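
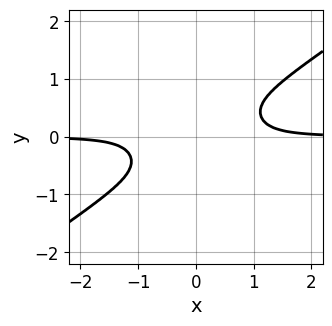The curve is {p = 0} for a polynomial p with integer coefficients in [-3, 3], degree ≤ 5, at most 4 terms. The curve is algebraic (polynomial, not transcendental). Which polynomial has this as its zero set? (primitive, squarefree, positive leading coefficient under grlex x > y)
3*x^3*y - 3*x^2*y^2 - 3*y^4 - 1

1. The degree is 4 — the shape is more complex than any degree-3 curve.
2. Observable constraints: no x-intercept at any integer in the box; the curve avoids every integer y-axis point in the box.
3. Solving for integer coefficients yields p as stated.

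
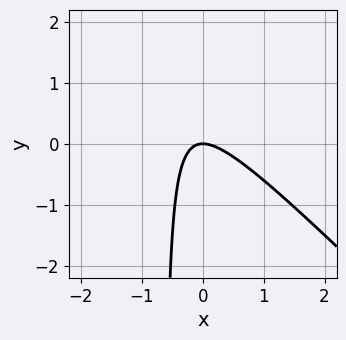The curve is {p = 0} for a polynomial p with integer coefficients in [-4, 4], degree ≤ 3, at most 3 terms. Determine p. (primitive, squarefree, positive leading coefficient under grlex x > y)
3*x^2 + 3*x*y + 2*y

First, degree: a generic line meets the curve in up to 2 points, so deg p = 2.
Then, reading off the gridlines: it crosses the x-axis at the gridline x = 0; it meets the y-axis at y = 0 (among the integer gridlines).
Finally, these observations pin down the coefficients.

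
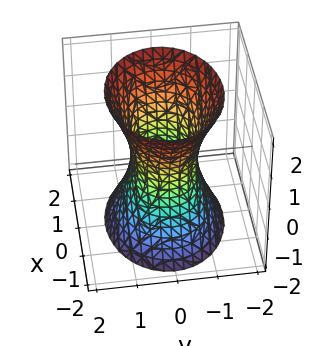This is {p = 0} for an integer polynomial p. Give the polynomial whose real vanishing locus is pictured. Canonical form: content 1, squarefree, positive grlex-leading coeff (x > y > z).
The degree is 2 — an hourglass — one-sheet hyperboloid; a quadric.
Symmetries: the z ↦ −z reflection is a symmetry, so z appears only in even powers; it's symmetric under x → −x, forcing even powers of x; the y ↦ −y reflection is a symmetry, so y appears only in even powers.
Reading off the gridlines: the x-axis gridline crossings are at x ∈ {-1, 1}; the surface avoids every integer z-axis point in the box.
Together with the visible shape, these determine p as stated.

2*x^2 + 3*y^2 - z^2 - 2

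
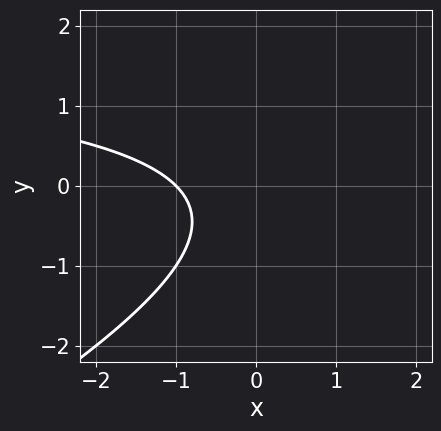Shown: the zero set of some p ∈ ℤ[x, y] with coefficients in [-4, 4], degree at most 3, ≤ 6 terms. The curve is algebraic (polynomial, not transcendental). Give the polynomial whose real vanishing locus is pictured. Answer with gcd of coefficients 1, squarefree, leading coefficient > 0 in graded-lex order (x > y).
First, degree: the shape is more complex than any degree-1 curve, so deg p = 2.
Next, from the visible intercepts: one x-axis crossing is at x = -1; the curve avoids every integer y-axis point in the box.
Finally, matching integer coefficients to the picture gives p.

x*y - 2*y^2 - 2*x - y - 2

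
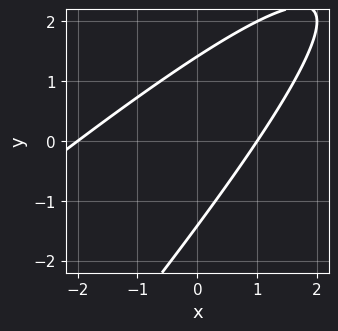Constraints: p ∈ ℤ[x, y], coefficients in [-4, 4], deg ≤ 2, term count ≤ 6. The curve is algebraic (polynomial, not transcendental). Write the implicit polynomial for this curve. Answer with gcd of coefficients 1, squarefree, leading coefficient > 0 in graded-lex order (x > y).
x^2 - 2*x*y + y^2 + x - 2

First, the degree is 2 — no degree-1 curve has this shape.
Next, reading off the gridlines: among the integer gridlines, it crosses the x-axis at x ∈ {-2, 1}.
Finally, assembling these constraints gives the stated polynomial.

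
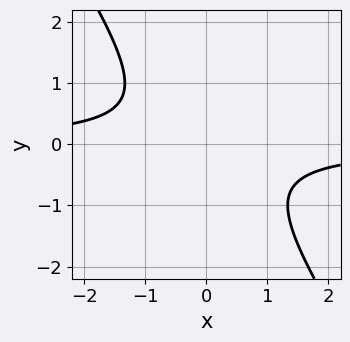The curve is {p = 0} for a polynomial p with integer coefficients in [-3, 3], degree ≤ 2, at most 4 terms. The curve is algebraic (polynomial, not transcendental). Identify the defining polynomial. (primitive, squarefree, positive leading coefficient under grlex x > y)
3*x*y + 2*y^2 + 2

(a) deg p = 2. A generic line meets the curve in up to 2 points.
(b) Observable constraints: the curve avoids every integer y-axis point in the box; it misses every integer gridline on the x-axis.
(c) Together with the visible shape, these determine p as stated.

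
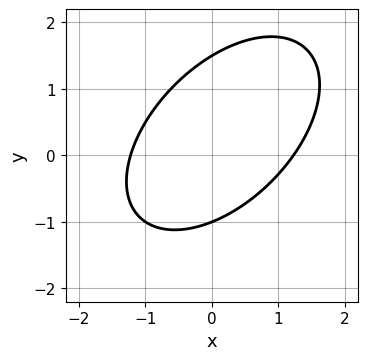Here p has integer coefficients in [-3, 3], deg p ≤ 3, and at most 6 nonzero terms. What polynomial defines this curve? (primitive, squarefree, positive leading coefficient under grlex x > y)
First, degree: the shape is more complex than any degree-1 curve, so deg p = 2.
Next, reading off the gridlines: one y-axis crossing is at y = -1.
Finally, assembling these constraints gives the stated polynomial.

2*x^2 - 2*x*y + 2*y^2 - y - 3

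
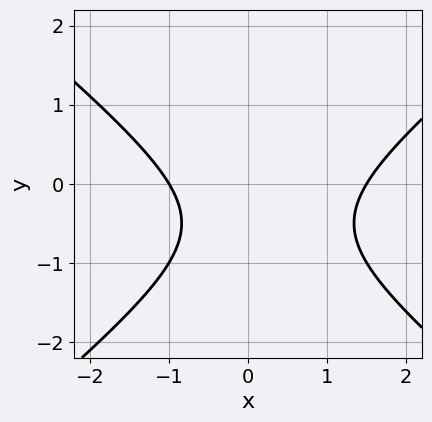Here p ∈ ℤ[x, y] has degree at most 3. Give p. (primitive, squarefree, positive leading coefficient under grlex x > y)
2*x^2 - 3*y^2 - x - 3*y - 3

First, degree: no degree-1 curve has this shape, so deg p = 2.
Then, reading off the gridlines: it meets the x-axis at x = -1 (among the integer gridlines); no y-intercept at any integer in the box.
Finally, together with the visible shape, these determine p as stated.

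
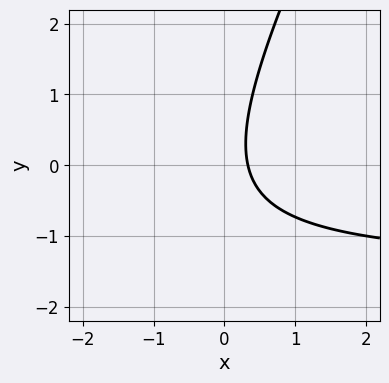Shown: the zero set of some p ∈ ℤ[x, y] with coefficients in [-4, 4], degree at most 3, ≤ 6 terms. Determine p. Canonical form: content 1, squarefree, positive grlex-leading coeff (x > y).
(a) deg p = 2. No degree-1 curve has this shape.
(b) Against the integer gridlines: the curve avoids every integer y-axis point in the box.
(c) Putting this together gives p.

2*x*y - y^2 + 3*x - 1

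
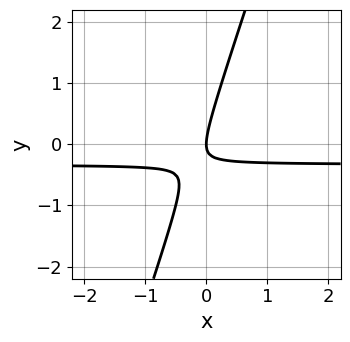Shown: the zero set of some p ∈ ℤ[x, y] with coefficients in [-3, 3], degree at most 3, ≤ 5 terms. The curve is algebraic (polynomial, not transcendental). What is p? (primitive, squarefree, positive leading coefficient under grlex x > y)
(a) Degree: the shape is more complex than any degree-1 curve, so deg p = 2.
(b) From the axis intercepts and sections: one y-axis crossing is at y = 0; one x-axis crossing is at x = 0.
(c) Together with the visible shape, these determine p as stated.

3*x*y - y^2 + x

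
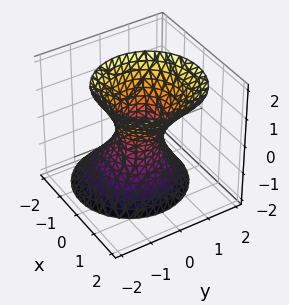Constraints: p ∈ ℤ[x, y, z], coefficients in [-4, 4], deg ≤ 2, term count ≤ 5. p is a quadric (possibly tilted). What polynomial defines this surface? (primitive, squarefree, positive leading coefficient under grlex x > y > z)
The degree is 2 — a generic line meets the surface in up to 2 points.
Reading off the gridlines: no z-intercept at any integer in the box.
Together with the visible shape, these determine p as stated.

2*x^2 - x*z + 2*y^2 - z^2 - 1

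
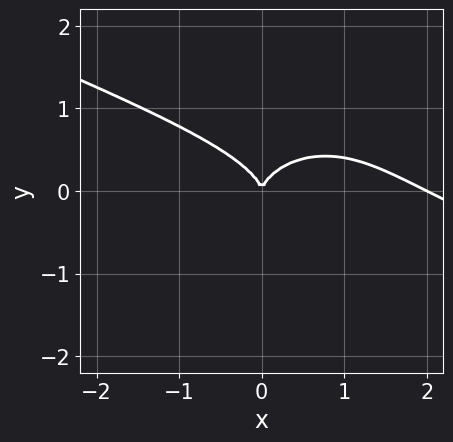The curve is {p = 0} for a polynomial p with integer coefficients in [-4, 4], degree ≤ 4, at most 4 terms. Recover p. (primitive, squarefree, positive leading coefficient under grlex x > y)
x^3 + 2*x^2*y + 3*y^3 - 2*x^2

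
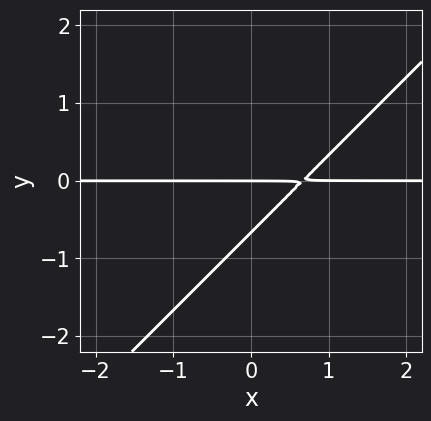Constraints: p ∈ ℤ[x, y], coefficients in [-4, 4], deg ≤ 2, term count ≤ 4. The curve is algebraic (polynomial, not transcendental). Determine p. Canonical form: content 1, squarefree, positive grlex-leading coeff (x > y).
3*x*y - 3*y^2 - 2*y

(a) Degree: no degree-1 curve has this shape, so deg p = 2.
(b) Observable constraints: the visible x-axis segment lies entirely on the curve; it meets the y-axis at y = 0 (among the integer gridlines).
(c) Matching integer coefficients to the picture gives p.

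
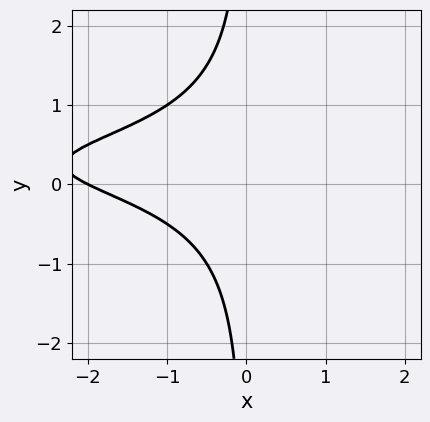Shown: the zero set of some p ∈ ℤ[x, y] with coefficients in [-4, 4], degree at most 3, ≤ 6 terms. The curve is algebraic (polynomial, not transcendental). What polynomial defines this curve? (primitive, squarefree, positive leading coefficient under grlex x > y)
Degree: a generic line meets the curve in up to 3 points, so deg p = 3.
Observable constraints: it crosses the x-axis at the gridline x = -2; it misses every integer gridline on the y-axis.
Matching integer coefficients to the picture gives p.

2*x*y^2 - x*y + x + 2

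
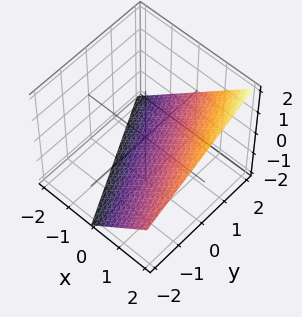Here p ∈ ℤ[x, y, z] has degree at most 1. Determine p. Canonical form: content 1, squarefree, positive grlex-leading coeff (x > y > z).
deg p = 1. Every cross-section is a straight line — this is a plane.
Against the integer gridlines: it meets the y-axis at y = 2 (among the integer gridlines); it crosses the x-axis at the gridline x = 1; it crosses the z-axis at the gridline z = -1.
Solving for integer coefficients yields p as stated.

2*x + y - 2*z - 2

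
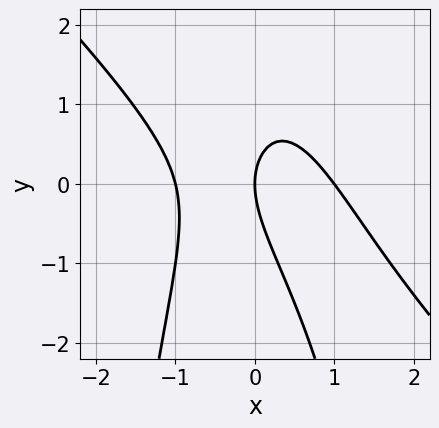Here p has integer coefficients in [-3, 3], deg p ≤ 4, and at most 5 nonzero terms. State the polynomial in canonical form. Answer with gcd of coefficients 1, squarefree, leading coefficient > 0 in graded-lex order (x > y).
2*x^3 + 2*x^2*y + x*y + y^2 - 2*x

First, degree: no degree-2 curve has this shape, so deg p = 3.
Then, reading off the gridlines: among the integer gridlines, it crosses the x-axis at x ∈ {-1, 0, 1}; it crosses the y-axis at the gridline y = 0.
Finally, fitting integer coefficients to these (and the overall shape) gives p.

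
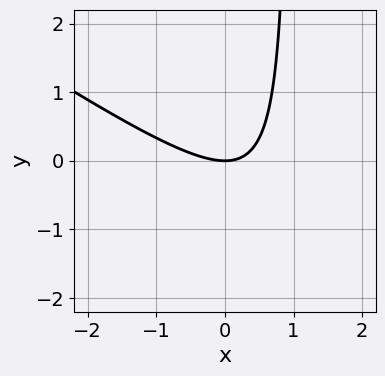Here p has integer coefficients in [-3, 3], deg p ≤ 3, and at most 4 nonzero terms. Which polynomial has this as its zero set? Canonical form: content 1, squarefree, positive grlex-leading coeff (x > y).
First, deg p = 2.
Then, from the visible intercepts: it meets the x-axis at x = 0 (among the integer gridlines); it meets the y-axis at y = 0 (among the integer gridlines).
Finally, fitting integer coefficients to these (and the overall shape) gives p.

2*x^2 + 3*x*y - 3*y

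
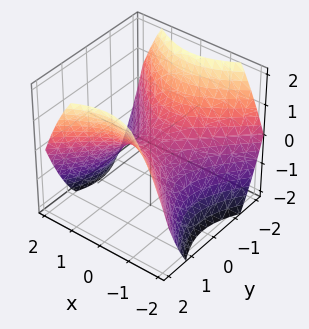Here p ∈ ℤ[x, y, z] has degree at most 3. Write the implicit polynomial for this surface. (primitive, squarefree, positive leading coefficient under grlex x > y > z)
2*x^2 - 2*y^2 + 3*z

(a) Degree: a hyperbolic paraboloid; a quadric, so deg p = 2.
(b) Symmetries: the y ↦ −y reflection is a symmetry, so y appears only in even powers; mirror symmetry x ↦ −x ⇒ only even powers of x.
(c) Observable constraints: one x-axis crossing is at x = 0; it crosses the y-axis at the gridline y = 0; it crosses the z-axis at the gridline z = 0.
(d) These observations pin down the coefficients.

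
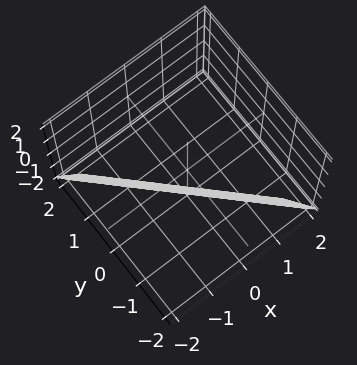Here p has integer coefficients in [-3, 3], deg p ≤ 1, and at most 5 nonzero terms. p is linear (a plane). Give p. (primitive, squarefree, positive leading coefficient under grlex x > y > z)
3*x + 3*y + z + 2

Degree: the surface is flat (a plane), so deg p = 1.
Reading off the gridlines: it meets the z-axis at z = -2 (among the integer gridlines).
Matching integer coefficients to the picture gives p.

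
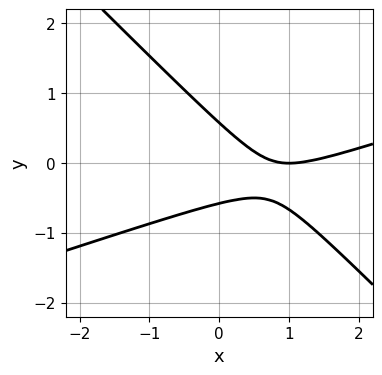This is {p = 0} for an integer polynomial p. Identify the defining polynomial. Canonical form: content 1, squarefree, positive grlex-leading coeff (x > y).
The degree is 2 — the shape is more complex than any degree-1 curve.
Against the integer gridlines: it crosses the x-axis at the gridline x = 1.
Assembling these constraints gives the stated polynomial.

x^2 - 2*x*y - 3*y^2 - 2*x + 1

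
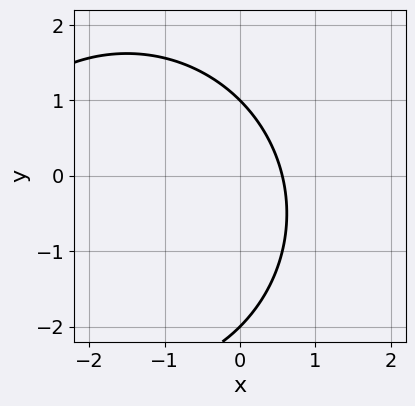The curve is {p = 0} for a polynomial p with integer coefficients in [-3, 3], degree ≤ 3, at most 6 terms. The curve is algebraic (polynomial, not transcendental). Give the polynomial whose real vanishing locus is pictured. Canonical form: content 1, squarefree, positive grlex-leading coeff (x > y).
x^2 + y^2 + 3*x + y - 2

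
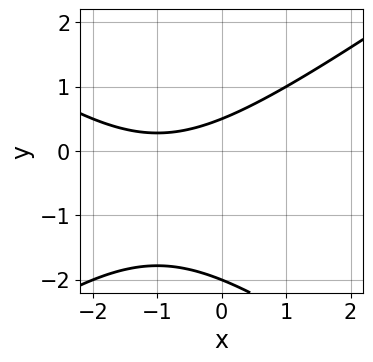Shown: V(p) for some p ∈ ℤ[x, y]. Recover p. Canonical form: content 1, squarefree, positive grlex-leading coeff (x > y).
(a) deg p = 2. A generic line meets the curve in up to 2 points.
(b) Observable constraints: no x-intercept at any integer in the box; one y-axis crossing is at y = -2.
(c) The integer polynomial consistent with all of this is the stated p.

x^2 - 2*y^2 + 2*x - 3*y + 2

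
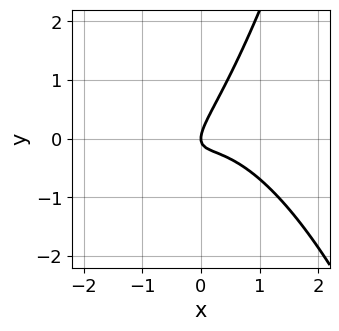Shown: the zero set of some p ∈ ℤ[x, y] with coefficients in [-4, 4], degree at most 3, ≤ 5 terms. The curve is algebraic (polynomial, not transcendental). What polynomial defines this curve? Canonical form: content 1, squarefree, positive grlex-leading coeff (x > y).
(a) deg p = 3. No degree-2 curve has this shape.
(b) Observable constraints: one y-axis crossing is at y = 0; it crosses the x-axis at the gridline x = 0.
(c) Assembling these constraints gives the stated polynomial.

2*x^3 + 3*x*y - 2*y^2 + x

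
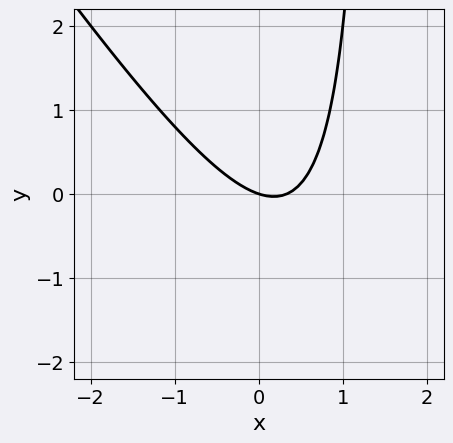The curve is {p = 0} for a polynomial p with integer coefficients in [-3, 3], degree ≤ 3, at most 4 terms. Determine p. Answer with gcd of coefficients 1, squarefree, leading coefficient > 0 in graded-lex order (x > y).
3*x^2 + 2*x*y - x - 3*y

(a) The degree is 2 — a generic line meets the curve in up to 2 points.
(b) Against the integer gridlines: it crosses the x-axis at the gridline x = 0; it meets the y-axis at y = 0 (among the integer gridlines).
(c) Solving for integer coefficients yields p as stated.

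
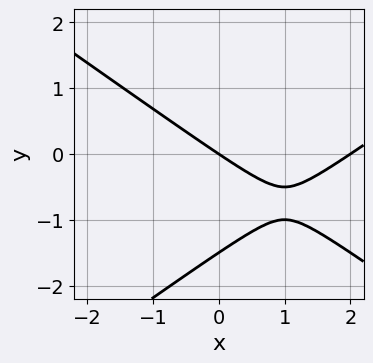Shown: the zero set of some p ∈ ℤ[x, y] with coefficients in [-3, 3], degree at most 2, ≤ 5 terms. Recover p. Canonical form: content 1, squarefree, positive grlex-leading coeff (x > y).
x^2 - 2*y^2 - 2*x - 3*y

First, the degree is 2 — no degree-1 curve has this shape.
Next, against the integer gridlines: it meets the y-axis at y = 0 (among the integer gridlines); among the integer gridlines, it crosses the x-axis at x ∈ {0, 2}.
Finally, these observations pin down the coefficients.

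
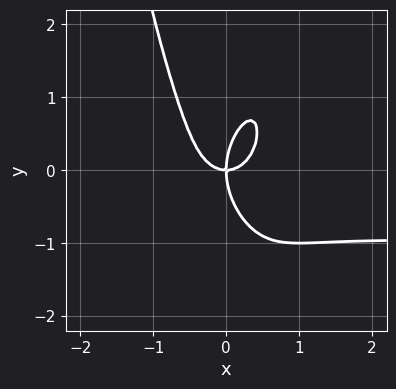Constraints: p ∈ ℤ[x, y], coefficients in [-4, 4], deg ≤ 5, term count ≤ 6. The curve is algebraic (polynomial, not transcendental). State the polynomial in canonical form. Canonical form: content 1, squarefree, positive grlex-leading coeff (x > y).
3*x^3*y - x^2*y^2 + 3*x^3 + y^3 - 2*x*y

deg p = 4. The shape is more complex than any degree-3 curve.
Observable constraints: it meets the y-axis at y = 0 (among the integer gridlines); it crosses the x-axis at the gridline x = 0.
Solving for integer coefficients yields p as stated.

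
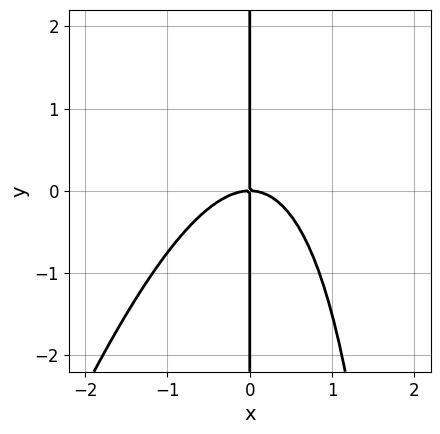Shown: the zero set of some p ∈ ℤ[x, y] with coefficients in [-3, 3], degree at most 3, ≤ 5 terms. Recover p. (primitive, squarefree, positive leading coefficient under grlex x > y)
3*x^3 - x^2*y + 3*x*y

1. deg p = 3. A generic line meets the curve in up to 3 points.
2. Against the integer gridlines: every point of the y-axis in the box is on the curve; it crosses the x-axis at the gridline x = 0.
3. Together with the visible shape, these determine p as stated.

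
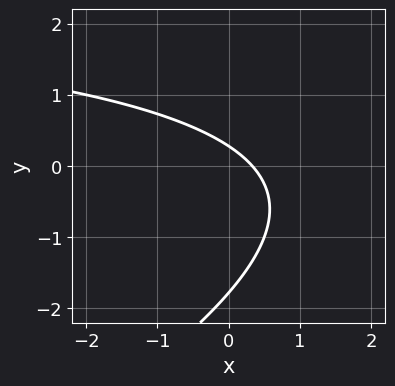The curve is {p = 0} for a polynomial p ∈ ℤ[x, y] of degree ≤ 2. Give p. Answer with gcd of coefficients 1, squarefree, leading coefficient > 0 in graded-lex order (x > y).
(a) The degree is 2 — a generic line meets the curve in up to 2 points.
(b) Solving for integer coefficients yields p as stated.

x*y - 2*y^2 - 3*x - 3*y + 1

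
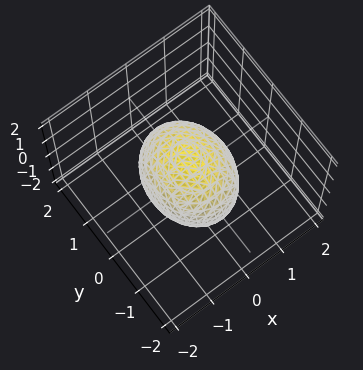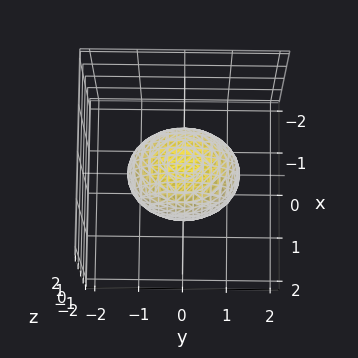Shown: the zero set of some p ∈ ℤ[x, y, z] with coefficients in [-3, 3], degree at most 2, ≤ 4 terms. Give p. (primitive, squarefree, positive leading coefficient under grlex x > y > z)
3*x^2 + 2*y^2 + 2*z^2 - 3

First, deg p = 2. A closed, bounded, convex surface; a quadric.
Then, symmetries: the y ↦ −y reflection is a symmetry, so y appears only in even powers; it's symmetric under x → −x, forcing even powers of x; mirror symmetry z ↦ −z ⇒ only even powers of z.
Then, from the axis intercepts and sections: among the integer gridlines, it crosses the x-axis at x ∈ {-1, 1}.
Finally, these observations pin down the coefficients.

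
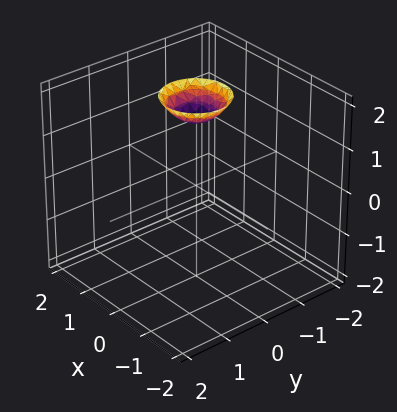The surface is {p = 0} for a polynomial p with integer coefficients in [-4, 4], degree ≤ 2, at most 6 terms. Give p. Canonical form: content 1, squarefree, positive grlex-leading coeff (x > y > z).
2*x^2 + 2*y^2 - 2*z + 3

First, deg p = 2. The shape is more complex than any degree-1 surface.
Then, symmetries: rotational symmetry about the z-axis ⇒ p depends on x, y only through x² + y².
Next, observable constraints: the surface avoids every integer y-axis point in the box; a circular section at z = 2 has radius between 0 and 1.
Finally, assembling these constraints gives the stated polynomial.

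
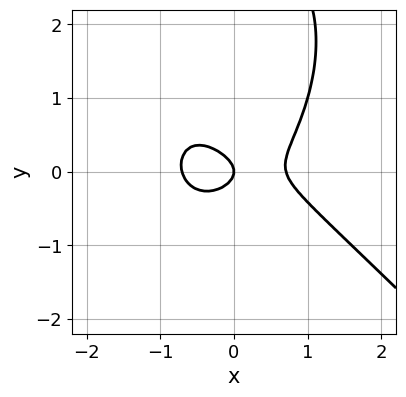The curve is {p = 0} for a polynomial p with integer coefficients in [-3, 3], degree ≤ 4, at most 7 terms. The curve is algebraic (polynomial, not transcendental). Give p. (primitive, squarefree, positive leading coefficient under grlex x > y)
(a) deg p = 3. A generic line meets the curve in up to 3 points.
(b) Checking where it meets the axes: one y-axis crossing is at y = 0; one x-axis crossing is at x = 0.
(c) Fitting integer coefficients to these (and the overall shape) gives p.

2*x^3 + x^2*y + y^3 - 3*y^2 - x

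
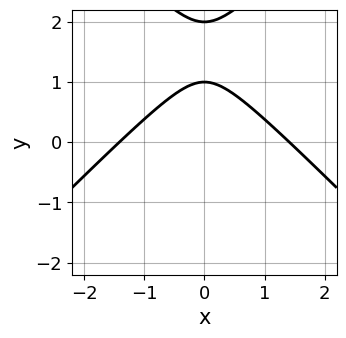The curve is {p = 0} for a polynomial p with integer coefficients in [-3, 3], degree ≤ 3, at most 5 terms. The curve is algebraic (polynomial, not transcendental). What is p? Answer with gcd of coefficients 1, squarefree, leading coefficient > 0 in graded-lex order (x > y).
1. Degree: the shape is more complex than any degree-1 curve, so deg p = 2.
2. Symmetries: the x ↦ −x reflection is a symmetry, so x appears only in even powers.
3. Observable constraints: the y-axis gridline crossings are at y ∈ {1, 2}.
4. These observations pin down the coefficients.

x^2 - y^2 + 3*y - 2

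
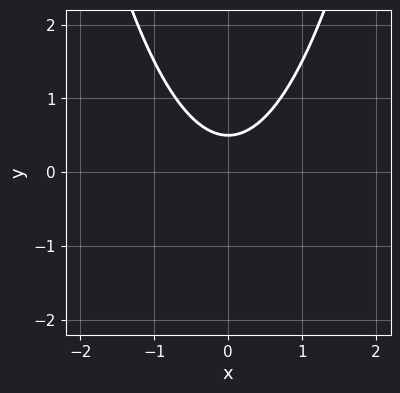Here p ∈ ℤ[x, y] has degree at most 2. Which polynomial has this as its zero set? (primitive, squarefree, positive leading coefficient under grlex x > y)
2*x^2 - 2*y + 1

1. The degree is 2 — a generic line meets the curve in up to 2 points.
2. Symmetries: the x ↦ −x reflection is a symmetry, so x appears only in even powers.
3. Against the integer gridlines: no x-intercept at any integer in the box.
4. These observations pin down the coefficients.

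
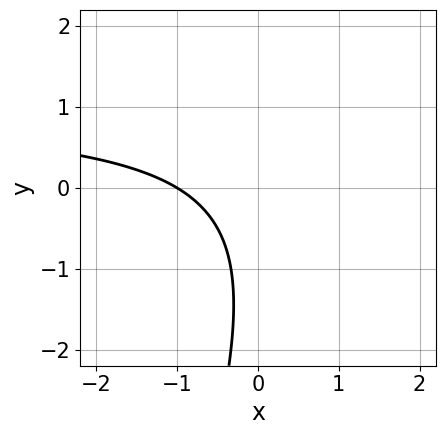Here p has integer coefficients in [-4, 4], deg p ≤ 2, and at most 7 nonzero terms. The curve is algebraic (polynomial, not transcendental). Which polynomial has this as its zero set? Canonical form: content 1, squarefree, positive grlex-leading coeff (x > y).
3*x*y - y^2 - 3*x - 2*y - 3

The degree is 2 — the shape is more complex than any degree-1 curve.
From the visible intercepts: it meets the x-axis at x = -1 (among the integer gridlines); no y-intercept at any integer in the box.
Matching integer coefficients to the picture gives p.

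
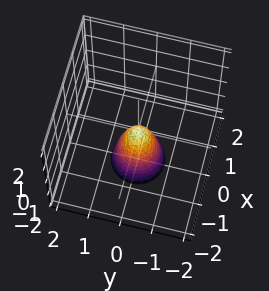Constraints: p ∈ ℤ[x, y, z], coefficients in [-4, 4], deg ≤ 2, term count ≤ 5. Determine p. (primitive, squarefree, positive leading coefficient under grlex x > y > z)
1. deg p = 2. A paraboloid; a quadric.
2. Symmetry: the z-axis is an axis of rotation, so x and y enter only as x² + y².
3. From the visible intercepts: it meets the x-axis at x = 0 (among the integer gridlines); it meets the y-axis at y = 0 (among the integer gridlines).
4. The integer polynomial consistent with all of this is the stated p.

3*x^2 + 3*y^2 + z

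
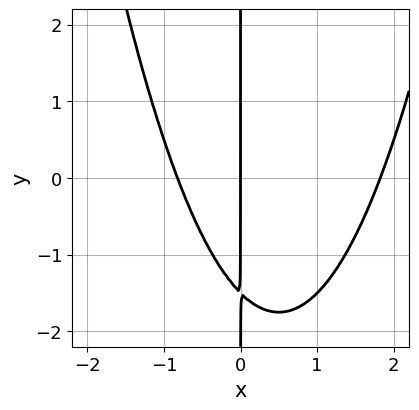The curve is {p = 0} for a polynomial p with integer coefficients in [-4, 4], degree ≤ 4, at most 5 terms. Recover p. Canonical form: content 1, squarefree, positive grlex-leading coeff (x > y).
(a) Degree: a generic line meets the curve in up to 3 points, so deg p = 3.
(b) Reading off the gridlines: it crosses the x-axis at the gridline x = 0; the visible y-axis segment lies entirely on the curve.
(c) Assembling these constraints gives the stated polynomial.

2*x^3 - 2*x^2 - 2*x*y - 3*x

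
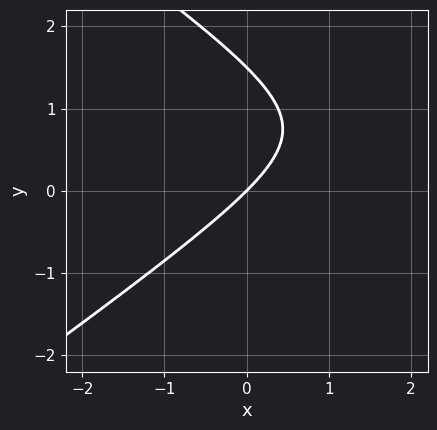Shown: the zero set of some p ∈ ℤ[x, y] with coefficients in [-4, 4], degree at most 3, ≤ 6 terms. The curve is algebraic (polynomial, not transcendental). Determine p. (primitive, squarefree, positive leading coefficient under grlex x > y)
x^2 - 2*y^2 - 3*x + 3*y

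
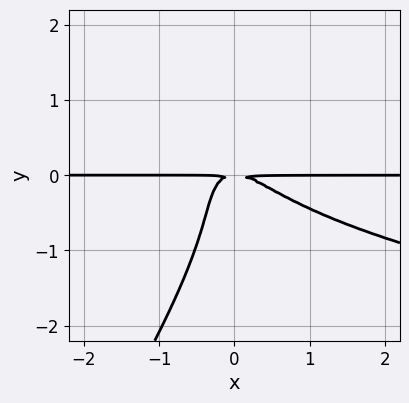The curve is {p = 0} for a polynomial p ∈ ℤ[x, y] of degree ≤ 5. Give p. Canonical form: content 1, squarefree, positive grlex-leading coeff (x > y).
3*x*y^3 - 2*y^4 - 3*x^2*y - 3*x*y^2 - 2*y^2

1. The degree is 4 — no degree-3 curve has this shape.
2. From the visible intercepts: the visible x-axis segment lies entirely on the curve.
3. Assembling these constraints gives the stated polynomial.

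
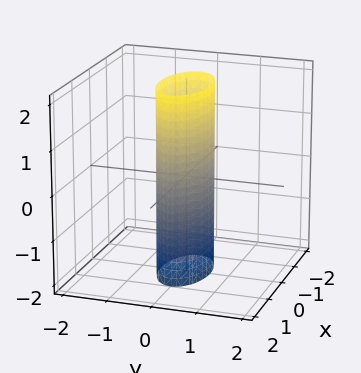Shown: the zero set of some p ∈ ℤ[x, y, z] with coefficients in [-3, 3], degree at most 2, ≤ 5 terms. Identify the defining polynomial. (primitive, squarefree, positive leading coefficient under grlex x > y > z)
x^2 + 3*y^2 - 1

First, degree: a cylinder; a quadric, so deg p = 2.
Then, symmetries: the y ↦ −y reflection is a symmetry, so y appears only in even powers; it's symmetric under z → −z, forcing even powers of z; the x ↦ −x reflection is a symmetry, so x appears only in even powers.
Then, reading off the gridlines: among the integer gridlines, it crosses the x-axis at x ∈ {-1, 1}; no z-intercept at any integer in the box.
Finally, the integer polynomial consistent with all of this is the stated p.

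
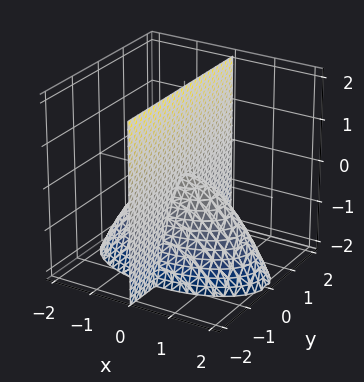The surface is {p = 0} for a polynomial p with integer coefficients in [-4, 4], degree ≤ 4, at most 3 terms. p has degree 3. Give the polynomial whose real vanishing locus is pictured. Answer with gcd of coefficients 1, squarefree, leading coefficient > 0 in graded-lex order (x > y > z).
x^3 + 3*x*y^2 + 2*x*z

First, the picture has 2 separate pieces.
Then, deg p = 3.
Next, reading off the gridlines: the visible y-axis segment lies entirely on the surface; it crosses the x-axis at the gridline x = 0; the visible z-axis segment lies entirely on the surface.
Finally, fitting integer coefficients to these (and the overall shape) gives p.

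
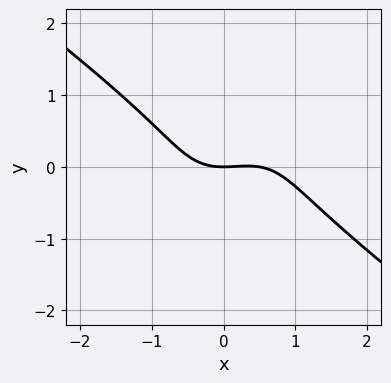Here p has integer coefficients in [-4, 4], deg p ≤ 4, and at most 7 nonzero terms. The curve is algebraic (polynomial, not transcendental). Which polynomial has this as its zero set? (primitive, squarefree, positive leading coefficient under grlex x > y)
The degree is 3 — a generic line meets the curve in up to 3 points.
Against the integer gridlines: one x-axis crossing is at x = 0; it crosses the y-axis at the gridline y = 0.
Matching integer coefficients to the picture gives p.

2*x^3 - 2*x*y^2 + 2*y^3 - x^2 + 3*y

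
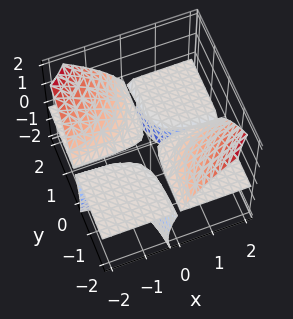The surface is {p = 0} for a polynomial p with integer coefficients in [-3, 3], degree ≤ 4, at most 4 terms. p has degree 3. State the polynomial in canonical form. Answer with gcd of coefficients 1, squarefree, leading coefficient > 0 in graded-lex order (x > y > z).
The picture has 4 separate pieces.
Degree: a generic line meets the surface in up to 3 points, so deg p = 3.
Observable constraints: the visible x-axis segment lies entirely on the surface; the visible y-axis segment lies entirely on the surface.
Together with the visible shape, these determine p as stated.

3*x*y*z + z^3 + 3*z^2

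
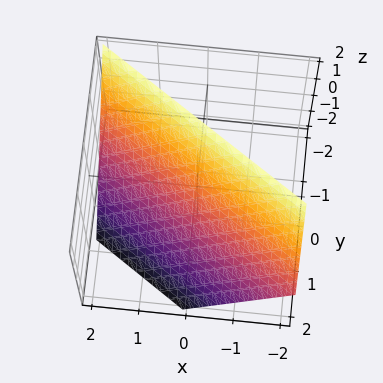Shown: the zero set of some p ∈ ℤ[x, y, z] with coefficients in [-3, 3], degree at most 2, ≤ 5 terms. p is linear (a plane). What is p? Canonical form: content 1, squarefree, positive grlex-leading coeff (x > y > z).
2*x + 3*y + 2*z - 2

1. Degree: every cross-section is a straight line — this is a plane, so deg p = 1.
2. Reading off the gridlines: it crosses the z-axis at the gridline z = 1; it meets the x-axis at x = 1 (among the integer gridlines).
3. These observations pin down the coefficients.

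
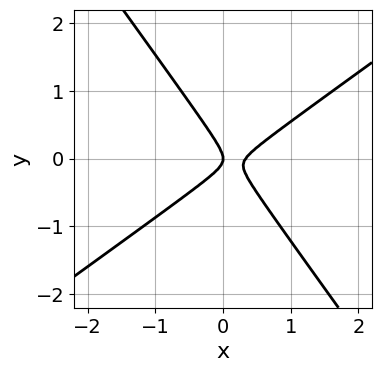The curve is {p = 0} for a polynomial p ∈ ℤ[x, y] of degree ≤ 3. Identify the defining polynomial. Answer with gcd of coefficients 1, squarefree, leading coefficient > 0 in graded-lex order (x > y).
The degree is 2 — the shape is more complex than any degree-1 curve.
From the visible intercepts: one x-axis crossing is at x = 0; it crosses the y-axis at the gridline y = 0.
Matching integer coefficients to the picture gives p.

3*x^2 - 2*x*y - 3*y^2 - x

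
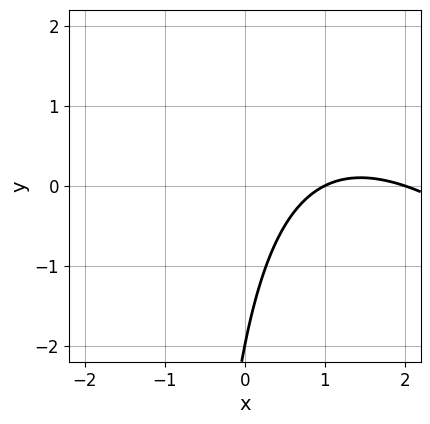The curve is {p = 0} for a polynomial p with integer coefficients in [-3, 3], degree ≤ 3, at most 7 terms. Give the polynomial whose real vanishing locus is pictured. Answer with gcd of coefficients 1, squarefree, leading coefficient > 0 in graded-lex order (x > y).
1. The degree is 2 — the shape is more complex than any degree-1 curve.
2. Checking where it meets the axes: it crosses the y-axis at the gridline y = -2; the x-axis gridline crossings are at x ∈ {1, 2}.
3. Solving for integer coefficients yields p as stated.

x^2 + x*y - 3*x + y + 2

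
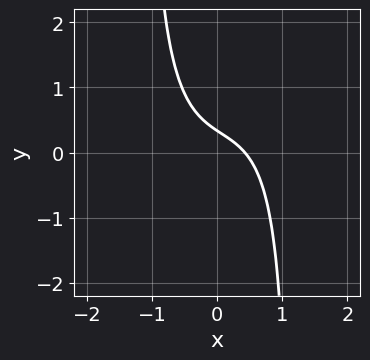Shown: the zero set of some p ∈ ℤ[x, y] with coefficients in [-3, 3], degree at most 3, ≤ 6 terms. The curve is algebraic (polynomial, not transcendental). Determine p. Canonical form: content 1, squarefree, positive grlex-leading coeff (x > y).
deg p = 3. The shape is more complex than any degree-2 curve.
The integer polynomial consistent with all of this is the stated p.

2*x^3 - 2*x^2*y + 2*x + 3*y - 1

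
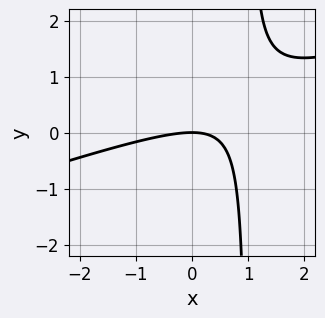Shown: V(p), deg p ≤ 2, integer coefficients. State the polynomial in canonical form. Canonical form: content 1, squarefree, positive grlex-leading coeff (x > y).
(a) Degree: no degree-1 curve has this shape, so deg p = 2.
(b) Checking where it meets the axes: one x-axis crossing is at x = 0; one y-axis crossing is at y = 0.
(c) Solving for integer coefficients yields p as stated.

x^2 - 3*x*y + 3*y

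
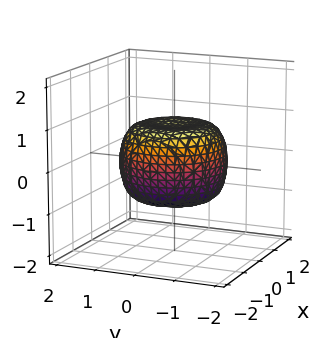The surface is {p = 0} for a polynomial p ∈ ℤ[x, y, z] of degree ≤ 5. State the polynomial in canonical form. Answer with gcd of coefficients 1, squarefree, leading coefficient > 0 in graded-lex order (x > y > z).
2*x^4 + 4*x^2*y^2 + 2*y^4 - 2*x^2 - 2*y^2 + 3*z^2 - 2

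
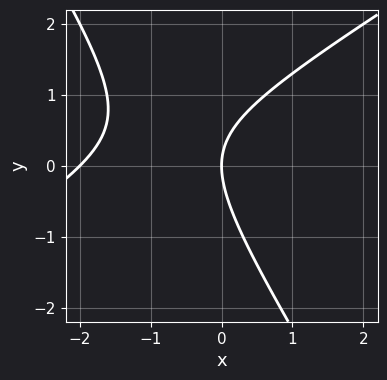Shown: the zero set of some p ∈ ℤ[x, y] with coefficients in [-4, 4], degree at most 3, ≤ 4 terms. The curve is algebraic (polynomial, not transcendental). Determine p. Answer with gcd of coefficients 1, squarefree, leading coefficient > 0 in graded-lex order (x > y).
x^2 - x*y - y^2 + 2*x

First, degree: the shape is more complex than any degree-1 curve, so deg p = 2.
Next, reading off the gridlines: one y-axis crossing is at y = 0; the x-axis gridline crossings are at x ∈ {-2, 0}.
Finally, these observations pin down the coefficients.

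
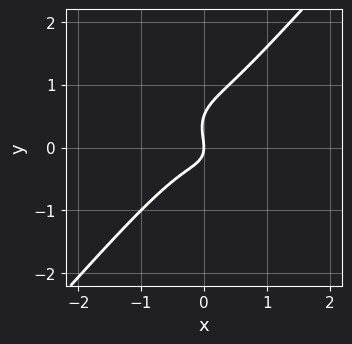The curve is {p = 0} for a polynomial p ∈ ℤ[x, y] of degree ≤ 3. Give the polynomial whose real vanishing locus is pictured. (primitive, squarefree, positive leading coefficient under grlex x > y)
First, deg p = 3. The shape is more complex than any degree-2 curve.
Next, from the visible intercepts: one y-axis crossing is at y = 0; one x-axis crossing is at x = 0.
Finally, matching integer coefficients to the picture gives p.

3*x^3 - 2*y^3 + x*y + y^2 + x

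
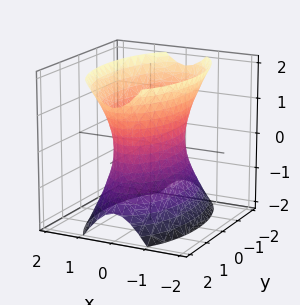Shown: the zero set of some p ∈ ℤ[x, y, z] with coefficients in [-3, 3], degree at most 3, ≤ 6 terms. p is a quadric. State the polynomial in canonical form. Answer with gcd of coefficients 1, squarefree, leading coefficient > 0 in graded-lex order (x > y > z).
3*x^2 + y^2 - z^2 - 2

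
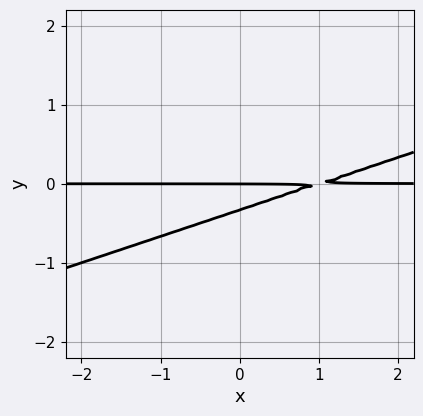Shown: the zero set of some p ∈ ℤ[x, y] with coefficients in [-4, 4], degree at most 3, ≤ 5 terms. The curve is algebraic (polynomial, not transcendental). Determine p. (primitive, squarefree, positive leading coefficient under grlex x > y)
First, degree: the shape is more complex than any degree-1 curve, so deg p = 2.
Then, from the visible intercepts: the visible x-axis segment lies entirely on the curve; one y-axis crossing is at y = 0.
Finally, assembling these constraints gives the stated polynomial.

x*y - 3*y^2 - y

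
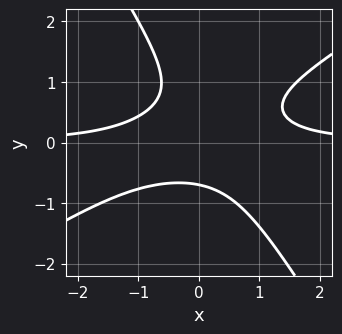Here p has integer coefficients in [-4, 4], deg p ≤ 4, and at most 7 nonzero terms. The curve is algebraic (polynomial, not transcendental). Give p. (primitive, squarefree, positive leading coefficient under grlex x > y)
First, degree: a generic line meets the curve in up to 3 points, so deg p = 3.
Next, checking where it meets the axes: no x-intercept at any integer in the box.
Finally, matching integer coefficients to the picture gives p.

3*x^2*y - 3*x*y^2 - 3*y^3 + 2*y^2 - 2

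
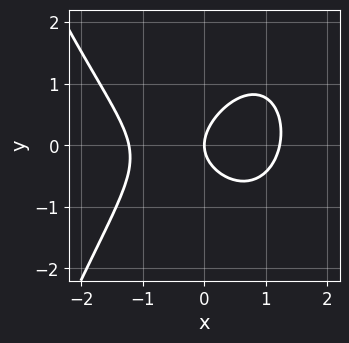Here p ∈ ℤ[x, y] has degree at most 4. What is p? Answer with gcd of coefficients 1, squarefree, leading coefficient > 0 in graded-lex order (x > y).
2*x^3 - x*y + 3*y^2 - 3*x

First, deg p = 3. A generic line meets the curve in up to 3 points.
Then, against the integer gridlines: it meets the y-axis at y = 0 (among the integer gridlines); it meets the x-axis at x = 0 (among the integer gridlines).
Finally, assembling these constraints gives the stated polynomial.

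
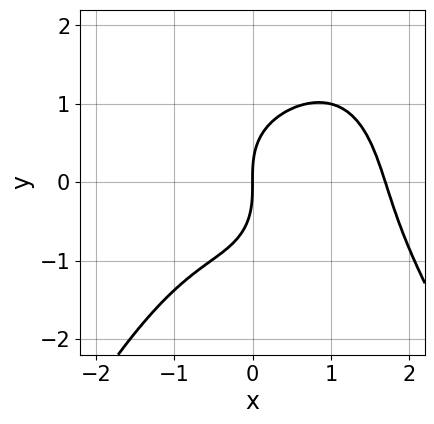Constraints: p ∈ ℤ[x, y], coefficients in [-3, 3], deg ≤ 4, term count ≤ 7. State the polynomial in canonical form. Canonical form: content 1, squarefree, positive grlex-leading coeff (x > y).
1. Degree: no degree-3 curve has this shape, so deg p = 4.
2. Checking where it meets the axes: it crosses the x-axis at the gridline x = 0; one y-axis crossing is at y = 0.
3. The integer polynomial consistent with all of this is the stated p.

x^4 - x^3 + x^2*y + y^3 - 2*x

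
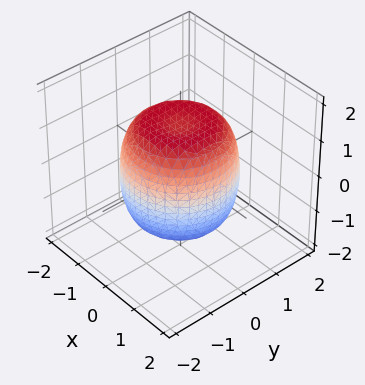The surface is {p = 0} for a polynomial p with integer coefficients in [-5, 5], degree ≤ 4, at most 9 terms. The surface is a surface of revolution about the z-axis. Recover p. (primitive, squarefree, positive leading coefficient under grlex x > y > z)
Degree: the shape is more complex than any degree-3 surface, so deg p = 4.
By symmetry, the z-axis is an axis of rotation, so x and y enter only as x² + y².
Observable constraints: a circular section at z = 0 has radius between 1 and 2.
Fitting integer coefficients to these (and the overall shape) gives p.

2*x^4 + 4*x^2*y^2 + 2*y^4 - 2*x^2 - 2*y^2 + 2*z^2 - 3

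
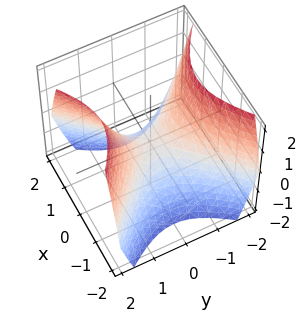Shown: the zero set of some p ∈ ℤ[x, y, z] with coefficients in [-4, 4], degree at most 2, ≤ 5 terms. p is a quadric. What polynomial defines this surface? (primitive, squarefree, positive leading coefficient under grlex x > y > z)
x^2 - y^2 + z

Degree: a hyperbolic paraboloid; a quadric, so deg p = 2.
Symmetries: it's symmetric under y → −y, forcing even powers of y; mirror symmetry x ↦ −x ⇒ only even powers of x.
From the axis intercepts and sections: one x-axis crossing is at x = 0; one z-axis crossing is at z = 0.
Putting this together gives p.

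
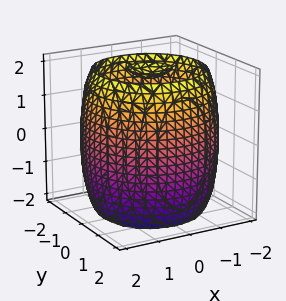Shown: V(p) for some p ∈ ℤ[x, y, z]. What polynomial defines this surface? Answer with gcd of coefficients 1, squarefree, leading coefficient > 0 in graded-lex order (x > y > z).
x^4 + 2*x^2*y^2 + y^4 - 3*x^2 - 3*y^2 + z^2 - 3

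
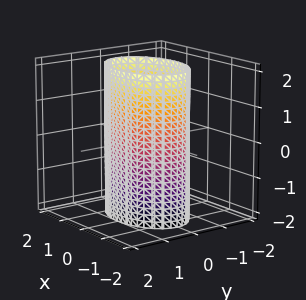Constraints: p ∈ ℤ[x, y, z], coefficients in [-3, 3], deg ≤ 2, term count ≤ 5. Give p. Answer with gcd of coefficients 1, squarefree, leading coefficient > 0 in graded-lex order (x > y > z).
First, deg p = 2.
Then, symmetries: the x ↦ −x reflection is a symmetry, so x appears only in even powers; the y ↦ −y reflection is a symmetry, so y appears only in even powers; mirror symmetry z ↦ −z ⇒ only even powers of z.
Next, checking where it meets the axes: the y-axis gridline crossings are at y ∈ {-1, 1}; it misses every integer gridline on the z-axis.
Finally, assembling these constraints gives the stated polynomial.

x^2 + 2*y^2 - 2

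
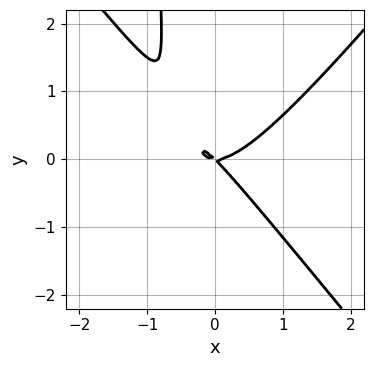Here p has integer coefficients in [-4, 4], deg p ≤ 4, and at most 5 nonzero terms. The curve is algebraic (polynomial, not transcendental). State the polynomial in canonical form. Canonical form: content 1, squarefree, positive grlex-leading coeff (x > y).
3*x^3 - 2*x*y^2 - 2*x*y - 2*y^2

(a) Degree: no degree-2 curve has this shape, so deg p = 3.
(b) Checking where it meets the axes: one x-axis crossing is at x = 0; it crosses the y-axis at the gridline y = 0.
(c) The integer polynomial consistent with all of this is the stated p.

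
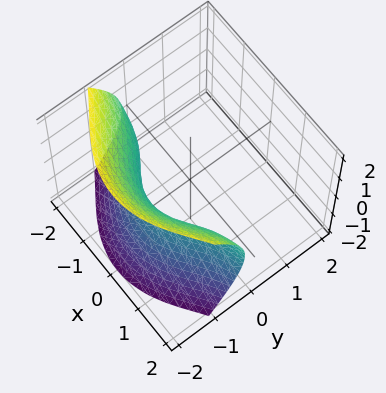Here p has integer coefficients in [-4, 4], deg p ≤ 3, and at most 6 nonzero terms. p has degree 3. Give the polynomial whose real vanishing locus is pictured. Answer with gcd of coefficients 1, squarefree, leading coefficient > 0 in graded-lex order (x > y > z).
3*x^2*y + 2*y^3 + 3*z^2 + 2

First, degree: the shape is more complex than any degree-2 surface, so deg p = 3.
Next, from the visible intercepts: it crosses the y-axis at the gridline y = -1; the surface avoids every integer x-axis point in the box.
Finally, putting this together gives p.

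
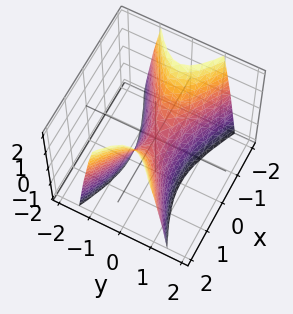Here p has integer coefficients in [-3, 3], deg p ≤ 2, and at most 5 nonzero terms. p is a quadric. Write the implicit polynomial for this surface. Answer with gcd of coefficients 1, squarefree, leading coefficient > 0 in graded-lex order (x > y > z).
x^2 - 3*y^2 - z

(a) The degree is 2 — a hyperbolic paraboloid; a quadric.
(b) Symmetries: mirror symmetry y ↦ −y ⇒ only even powers of y; the x ↦ −x reflection is a symmetry, so x appears only in even powers.
(c) Reading off the gridlines: it crosses the y-axis at the gridline y = 0; one x-axis crossing is at x = 0; it crosses the z-axis at the gridline z = 0.
(d) The integer polynomial consistent with all of this is the stated p.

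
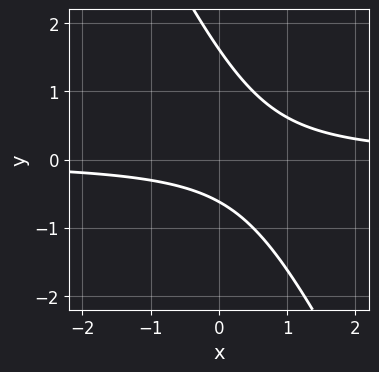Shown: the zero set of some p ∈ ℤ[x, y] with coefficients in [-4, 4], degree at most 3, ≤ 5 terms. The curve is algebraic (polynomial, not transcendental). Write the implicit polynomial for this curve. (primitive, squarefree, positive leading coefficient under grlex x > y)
2*x*y + y^2 - y - 1

First, degree: the shape is more complex than any degree-1 curve, so deg p = 2.
Then, reading off the gridlines: the curve avoids every integer x-axis point in the box.
Finally, assembling these constraints gives the stated polynomial.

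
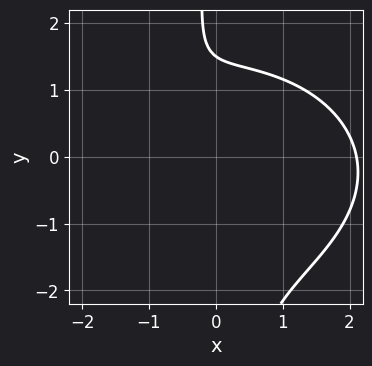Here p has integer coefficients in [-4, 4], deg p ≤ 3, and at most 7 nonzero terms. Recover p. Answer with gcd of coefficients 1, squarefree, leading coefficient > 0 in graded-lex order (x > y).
(a) Degree: the shape is more complex than any degree-2 curve, so deg p = 3.
(b) Observable constraints: no x-intercept at any integer in the box.
(c) Together with the visible shape, these determine p as stated.

x^3 + 2*x*y^2 - 3*x + 2*y - 3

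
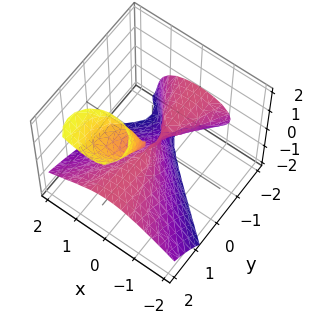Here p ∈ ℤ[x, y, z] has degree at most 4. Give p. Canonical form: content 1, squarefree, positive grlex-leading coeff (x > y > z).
x*z^2 - 2*y^2*z + 3*y*z^2 - z^3 - 3*x^2

(a) I count 2 distinct pieces. They look like related sheets of one shape, so recover p as a whole.
(b) The degree is 3 — a generic line meets the surface in up to 3 points.
(c) Reading off the gridlines: it meets the z-axis at z = 0 (among the integer gridlines); the visible y-axis segment lies entirely on the surface; one x-axis crossing is at x = 0.
(d) Matching integer coefficients to the picture gives p.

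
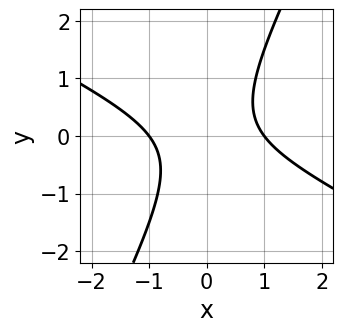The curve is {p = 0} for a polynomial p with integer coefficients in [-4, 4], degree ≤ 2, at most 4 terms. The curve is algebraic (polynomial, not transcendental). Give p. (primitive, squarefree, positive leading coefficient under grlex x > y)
deg p = 2. A generic line meets the curve in up to 2 points.
Against the integer gridlines: it misses every integer gridline on the y-axis; among the integer gridlines, it crosses the x-axis at x ∈ {-1, 1}.
Matching integer coefficients to the picture gives p.

2*x^2 + 3*x*y - 2*y^2 - 2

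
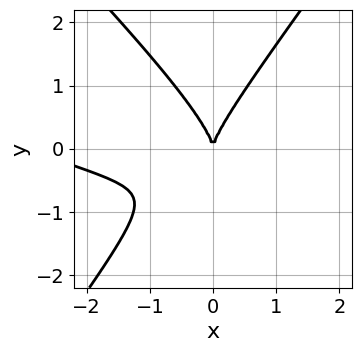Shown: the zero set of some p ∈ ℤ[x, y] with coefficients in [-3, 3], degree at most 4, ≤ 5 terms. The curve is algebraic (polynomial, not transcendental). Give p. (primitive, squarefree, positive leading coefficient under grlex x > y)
x^3 + 3*x^2*y - 2*y^3 + 3*x^2

(a) The degree is 3 — a generic line meets the curve in up to 3 points.
(b) From the axis intercepts and sections: it meets the y-axis at y = 0 (among the integer gridlines); it crosses the x-axis at the gridline x = 0.
(c) Putting this together gives p.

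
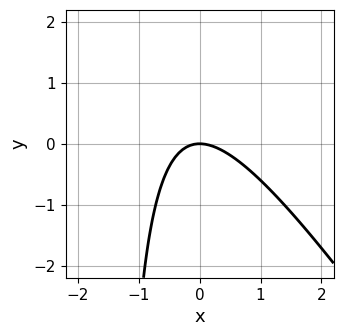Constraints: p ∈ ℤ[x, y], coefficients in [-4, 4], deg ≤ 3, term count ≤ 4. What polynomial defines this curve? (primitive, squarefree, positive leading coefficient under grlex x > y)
3*x^2 + 2*x*y + 3*y

First, deg p = 2. The shape is more complex than any degree-1 curve.
Next, against the integer gridlines: one x-axis crossing is at x = 0; it crosses the y-axis at the gridline y = 0.
Finally, the integer polynomial consistent with all of this is the stated p.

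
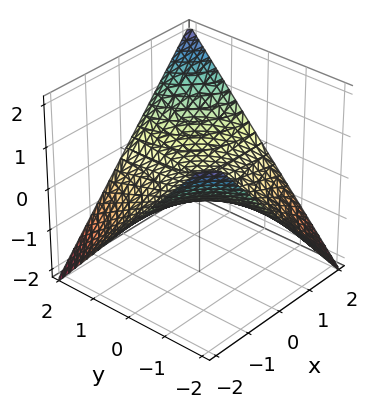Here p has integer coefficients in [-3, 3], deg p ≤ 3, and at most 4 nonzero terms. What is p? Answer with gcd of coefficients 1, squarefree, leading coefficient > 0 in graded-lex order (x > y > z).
x*y - 2*z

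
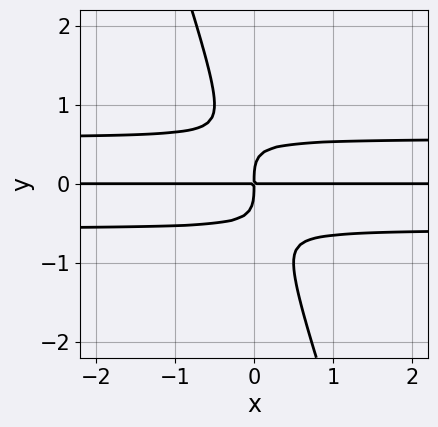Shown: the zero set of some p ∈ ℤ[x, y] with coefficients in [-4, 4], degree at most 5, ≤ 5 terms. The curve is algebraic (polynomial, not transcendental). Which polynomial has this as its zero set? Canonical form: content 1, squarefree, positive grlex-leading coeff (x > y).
3*x*y^3 + y^4 - x*y

First, degree: a generic line meets the curve in up to 4 points, so deg p = 4.
Then, checking where it meets the axes: the visible x-axis segment lies entirely on the curve.
Finally, these observations pin down the coefficients.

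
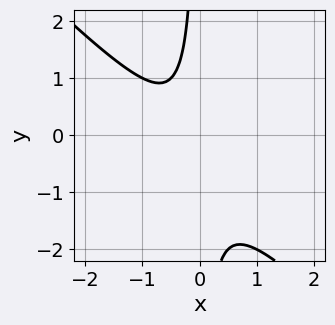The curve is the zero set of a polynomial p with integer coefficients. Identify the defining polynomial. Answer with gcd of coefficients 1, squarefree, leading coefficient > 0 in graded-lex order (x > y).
First, the degree is 2 — no degree-1 curve has this shape.
Then, from the visible intercepts: no y-intercept at any integer in the box; the curve avoids every integer x-axis point in the box.
Finally, these observations pin down the coefficients.

2*x^2 + 2*x*y + x + 1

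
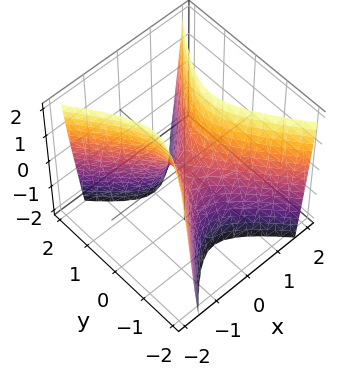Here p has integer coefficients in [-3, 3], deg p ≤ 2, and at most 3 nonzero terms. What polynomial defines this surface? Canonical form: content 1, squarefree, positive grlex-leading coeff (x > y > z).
3*x^2 - 2*y^2 - z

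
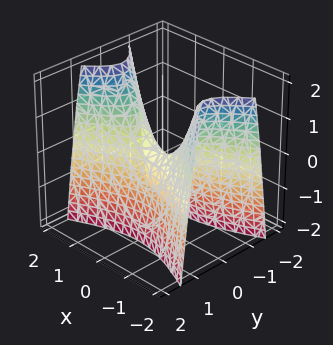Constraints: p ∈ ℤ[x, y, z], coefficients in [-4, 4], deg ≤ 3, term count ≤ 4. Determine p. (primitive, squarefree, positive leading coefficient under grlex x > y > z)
x^2 - 3*y^2 - z

deg p = 2. A hyperbolic paraboloid; a quadric.
Symmetries: mirror symmetry x ↦ −x ⇒ only even powers of x; it's symmetric under y → −y, forcing even powers of y.
Observable constraints: it meets the x-axis at x = 0 (among the integer gridlines); it crosses the z-axis at the gridline z = 0; one y-axis crossing is at y = 0.
Fitting integer coefficients to these (and the overall shape) gives p.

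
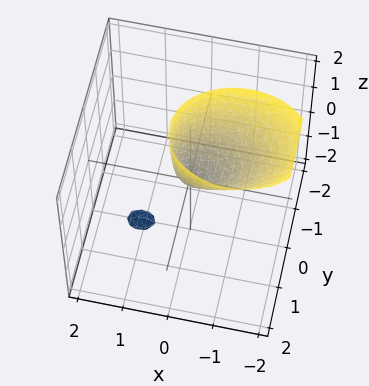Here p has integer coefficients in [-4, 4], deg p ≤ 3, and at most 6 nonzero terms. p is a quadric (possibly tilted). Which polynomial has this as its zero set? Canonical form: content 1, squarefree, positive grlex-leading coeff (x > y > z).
(a) The picture has 2 separate pieces.
(b) Degree: a generic line meets the surface in up to 2 points, so deg p = 2.
(c) Observable constraints: it meets the z-axis at z = 0 (among the integer gridlines); it crosses the x-axis at the gridline x = 0.
(d) These observations pin down the coefficients.

2*x^2 + 2*x*z + 3*y^2 - z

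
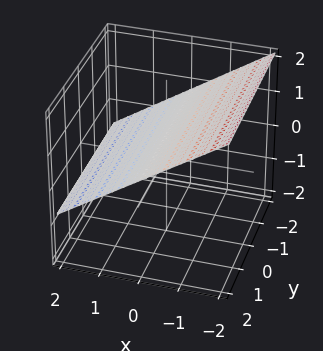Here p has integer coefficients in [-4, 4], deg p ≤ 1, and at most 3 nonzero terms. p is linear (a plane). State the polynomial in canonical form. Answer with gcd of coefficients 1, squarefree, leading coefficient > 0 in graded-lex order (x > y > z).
2*x + 3*z - 2

1. The degree is 1 — the surface is flat (a plane).
2. From the visible intercepts: it crosses the x-axis at the gridline x = 1; it misses every integer gridline on the y-axis.
3. Solving for integer coefficients yields p as stated.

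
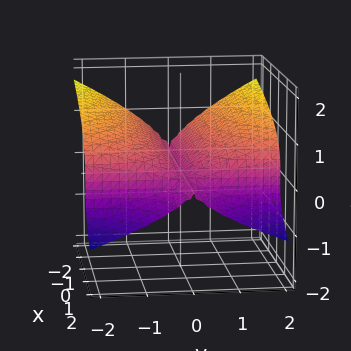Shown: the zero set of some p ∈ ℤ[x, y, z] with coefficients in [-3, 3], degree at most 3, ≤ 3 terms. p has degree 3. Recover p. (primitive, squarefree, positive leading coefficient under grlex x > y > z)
x*y^2 + 3*z^3 - y^2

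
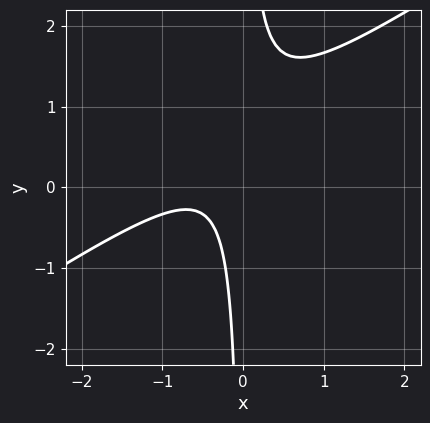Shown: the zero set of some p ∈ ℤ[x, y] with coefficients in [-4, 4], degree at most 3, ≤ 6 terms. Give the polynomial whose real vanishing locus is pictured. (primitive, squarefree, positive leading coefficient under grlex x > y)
2*x^2 - 3*x*y + 2*x + 1

(a) deg p = 2.
(b) Reading off the gridlines: the curve avoids every integer x-axis point in the box; it misses every integer gridline on the y-axis.
(c) Fitting integer coefficients to these (and the overall shape) gives p.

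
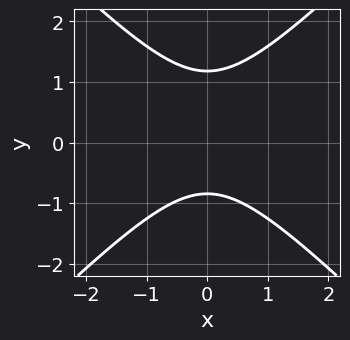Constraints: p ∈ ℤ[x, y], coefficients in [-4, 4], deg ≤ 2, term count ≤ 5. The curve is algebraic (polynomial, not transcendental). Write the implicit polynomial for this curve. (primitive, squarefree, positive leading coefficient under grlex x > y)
(a) The degree is 2 — the shape is more complex than any degree-1 curve.
(b) Symmetries: the x ↦ −x reflection is a symmetry, so x appears only in even powers.
(c) From the visible intercepts: no x-intercept at any integer in the box.
(d) Solving for integer coefficients yields p as stated.

3*x^2 - 3*y^2 + y + 3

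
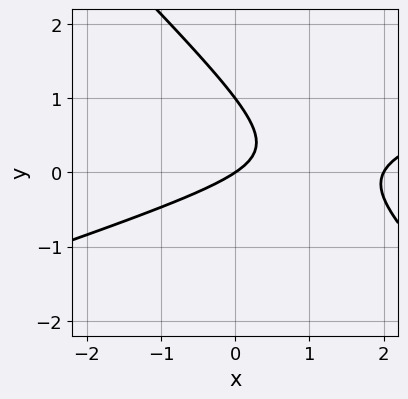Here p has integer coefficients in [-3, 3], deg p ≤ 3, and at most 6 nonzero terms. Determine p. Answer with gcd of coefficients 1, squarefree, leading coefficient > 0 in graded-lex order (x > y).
x^2 - 2*x*y - 3*y^2 - 2*x + 3*y

deg p = 2. The shape is more complex than any degree-1 curve.
Observable constraints: among the integer gridlines, it crosses the y-axis at y ∈ {0, 1}; among the integer gridlines, it crosses the x-axis at x ∈ {0, 2}.
The integer polynomial consistent with all of this is the stated p.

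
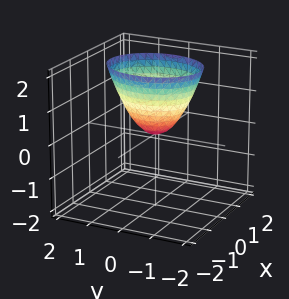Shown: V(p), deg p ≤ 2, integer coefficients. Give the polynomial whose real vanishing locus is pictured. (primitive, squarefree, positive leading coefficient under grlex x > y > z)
1. deg p = 2.
2. Symmetries: the x ↦ −x reflection is a symmetry, so x appears only in even powers; the y ↦ −y reflection is a symmetry, so y appears only in even powers.
3. From the axis intercepts and sections: it crosses the y-axis at the gridline y = 0; it crosses the z-axis at the gridline z = 0; it crosses the x-axis at the gridline x = 0.
4. Solving for integer coefficients yields p as stated.

3*x^2 + 2*y^2 - 2*z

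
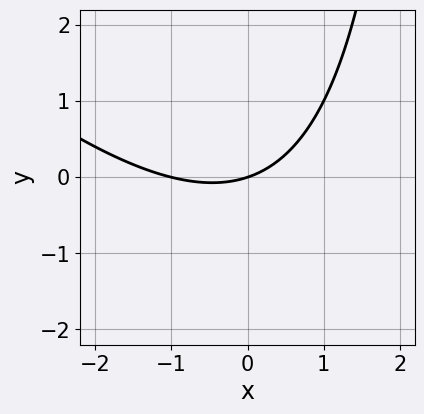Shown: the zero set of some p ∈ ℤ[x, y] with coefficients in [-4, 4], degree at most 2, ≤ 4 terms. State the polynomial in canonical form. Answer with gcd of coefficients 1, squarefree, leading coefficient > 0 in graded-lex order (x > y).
x^2 + x*y + x - 3*y

First, degree: the shape is more complex than any degree-1 curve, so deg p = 2.
Next, observable constraints: it crosses the y-axis at the gridline y = 0; among the integer gridlines, it crosses the x-axis at x ∈ {-1, 0}.
Finally, the integer polynomial consistent with all of this is the stated p.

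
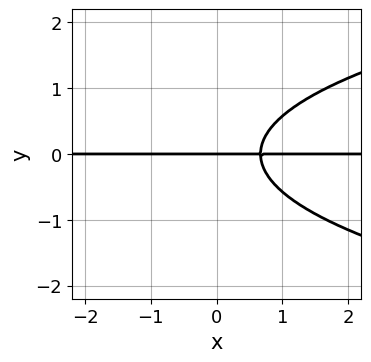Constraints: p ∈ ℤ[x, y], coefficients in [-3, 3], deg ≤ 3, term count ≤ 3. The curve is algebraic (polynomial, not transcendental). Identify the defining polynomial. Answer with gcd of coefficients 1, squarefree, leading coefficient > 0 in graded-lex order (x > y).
3*y^3 - 3*x*y + 2*y

First, degree: no degree-2 curve has this shape, so deg p = 3.
Then, checking where it meets the axes: it crosses the y-axis at the gridline y = 0; every point of the x-axis in the box is on the curve.
Finally, together with the visible shape, these determine p as stated.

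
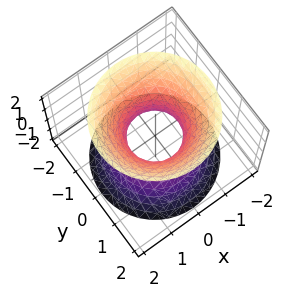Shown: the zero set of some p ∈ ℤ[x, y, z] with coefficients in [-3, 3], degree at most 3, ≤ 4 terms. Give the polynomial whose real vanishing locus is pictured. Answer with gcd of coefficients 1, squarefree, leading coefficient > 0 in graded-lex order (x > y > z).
3*x^2 + 3*y^2 - 2*z^2 - 2

1. The degree is 2 — an hourglass — one-sheet hyperboloid; a quadric.
2. By symmetry, every cross-section ⟂ z is a circle, so x, y appear only via x² + y²; it's symmetric under z → −z, forcing even powers of z.
3. Against the integer gridlines: a circular section at z = -1 has radius between 1 and 2; no z-intercept at any integer in the box.
4. Assembling these constraints gives the stated polynomial.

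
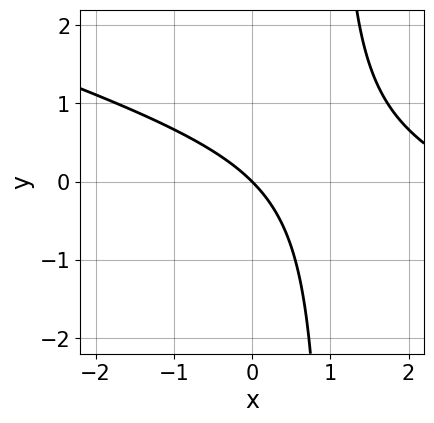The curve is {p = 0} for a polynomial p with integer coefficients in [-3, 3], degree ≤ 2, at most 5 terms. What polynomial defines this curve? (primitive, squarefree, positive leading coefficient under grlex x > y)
x^2 + 3*x*y - 3*x - 3*y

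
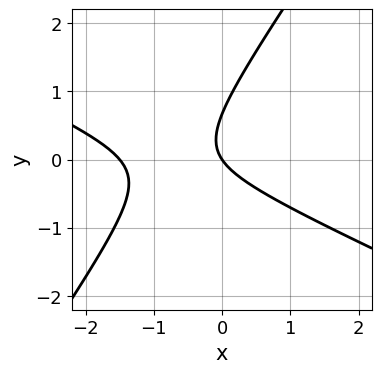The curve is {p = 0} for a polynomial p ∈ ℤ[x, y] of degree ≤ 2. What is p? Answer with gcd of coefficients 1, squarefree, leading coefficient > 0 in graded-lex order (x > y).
2*x^2 + 3*x*y - 3*y^2 + 3*x + 2*y

(a) Degree: no degree-1 curve has this shape, so deg p = 2.
(b) Against the integer gridlines: it crosses the y-axis at the gridline y = 0; it crosses the x-axis at the gridline x = 0.
(c) The integer polynomial consistent with all of this is the stated p.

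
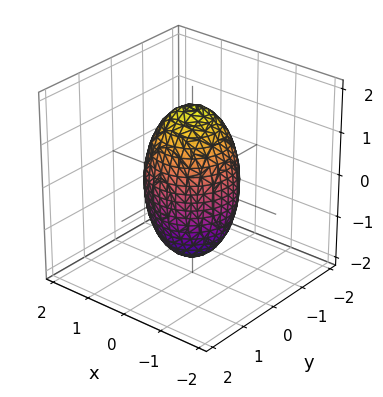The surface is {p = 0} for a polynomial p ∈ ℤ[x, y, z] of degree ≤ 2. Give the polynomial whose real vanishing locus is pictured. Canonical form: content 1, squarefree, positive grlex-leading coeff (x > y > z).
3*x^2 + 3*y^2 + z^2 - 3

(a) Degree: a closed, bounded, convex surface; a quadric, so deg p = 2.
(b) Symmetries: rotational symmetry about the z-axis ⇒ p depends on x, y only through x² + y²; it's symmetric under z → −z, forcing even powers of z.
(c) Reading off the gridlines: among the integer gridlines, it crosses the y-axis at y ∈ {-1, 1}; a circular section at z = 1 has radius between 0 and 1; the x-axis gridline crossings are at x ∈ {-1, 1}.
(d) These observations pin down the coefficients.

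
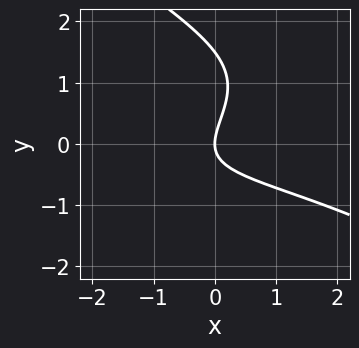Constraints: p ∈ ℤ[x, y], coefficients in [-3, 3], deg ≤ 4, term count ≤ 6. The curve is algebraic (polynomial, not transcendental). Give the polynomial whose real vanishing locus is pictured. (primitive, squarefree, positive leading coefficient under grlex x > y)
x^2*y - 2*y^3 - 2*x*y + 3*y^2 - 3*x

(a) deg p = 3.
(b) Against the integer gridlines: one x-axis crossing is at x = 0; one y-axis crossing is at y = 0.
(c) The integer polynomial consistent with all of this is the stated p.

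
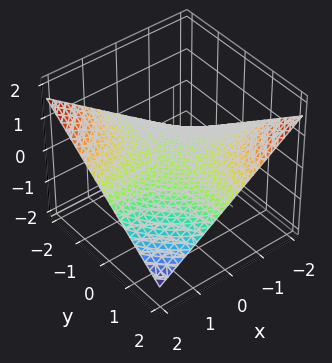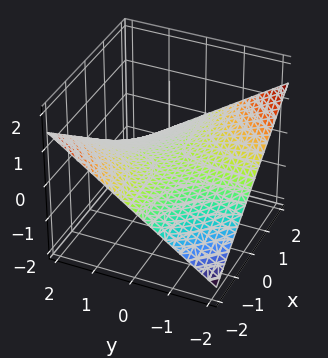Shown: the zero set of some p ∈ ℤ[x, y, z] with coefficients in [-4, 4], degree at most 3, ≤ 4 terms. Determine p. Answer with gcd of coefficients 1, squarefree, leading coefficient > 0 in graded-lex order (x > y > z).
deg p = 2. A saddle surface; a quadric.
Reading off the gridlines: it meets the z-axis at z = 0 (among the integer gridlines); every point of the y-axis in the box is on the surface.
Fitting integer coefficients to these (and the overall shape) gives p. Check: (1, 0, 0) on the x-axis lies on the surface, and p(1, 0, 0) = 0. ✓

x*y + 3*z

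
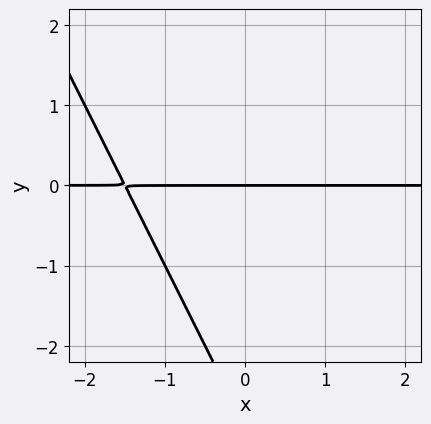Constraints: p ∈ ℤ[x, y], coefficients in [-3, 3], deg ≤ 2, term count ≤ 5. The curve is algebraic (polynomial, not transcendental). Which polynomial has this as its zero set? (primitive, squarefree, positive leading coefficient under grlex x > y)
2*x*y + y^2 + 3*y

The degree is 2 — no degree-1 curve has this shape.
From the visible intercepts: the visible x-axis segment lies entirely on the curve; it crosses the y-axis at the gridline y = 0.
These observations pin down the coefficients.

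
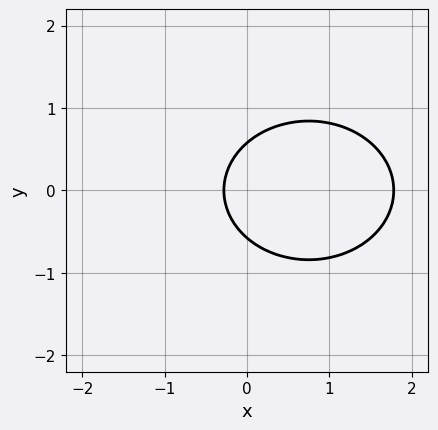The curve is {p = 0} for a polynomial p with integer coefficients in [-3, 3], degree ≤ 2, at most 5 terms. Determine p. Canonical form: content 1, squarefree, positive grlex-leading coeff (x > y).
1. Degree: no degree-1 curve has this shape, so deg p = 2.
2. Symmetries: mirror symmetry y ↦ −y ⇒ only even powers of y.
3. Together with the visible shape, these determine p as stated.

2*x^2 + 3*y^2 - 3*x - 1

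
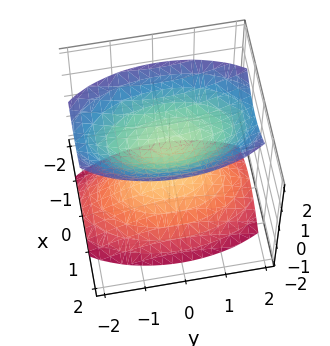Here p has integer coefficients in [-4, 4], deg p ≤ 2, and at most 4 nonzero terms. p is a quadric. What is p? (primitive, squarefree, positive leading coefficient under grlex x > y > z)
The picture has 2 separate pieces.
Degree: two sheets facing apart; a quadric, so deg p = 2.
Symmetries: mirror symmetry x ↦ −x ⇒ only even powers of x; mirror symmetry z ↦ −z ⇒ only even powers of z; the y ↦ −y reflection is a symmetry, so y appears only in even powers.
Reading off the gridlines: no x-intercept at any integer in the box; it misses every integer gridline on the y-axis.
Matching integer coefficients to the picture gives p.

3*x^2 + y^2 - 2*z^2 + 1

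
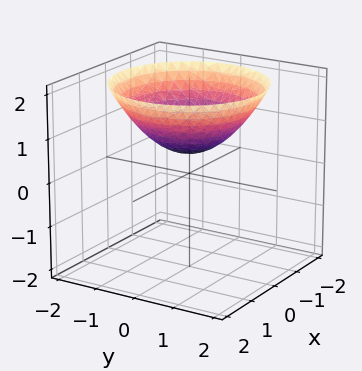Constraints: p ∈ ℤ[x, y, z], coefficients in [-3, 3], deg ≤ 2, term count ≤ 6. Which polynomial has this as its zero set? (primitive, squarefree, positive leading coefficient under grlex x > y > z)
x^2 + y^2 - 2*z + 1

First, the degree is 2 — the shape is more complex than any degree-1 surface.
Next, symmetries: the z-axis is an axis of rotation, so x and y enter only as x² + y².
Next, checking where it meets the axes: no x-intercept at any integer in the box; a circular section at z = 1 has radius exactly 1; it misses every integer gridline on the y-axis.
Finally, solving for integer coefficients yields p as stated.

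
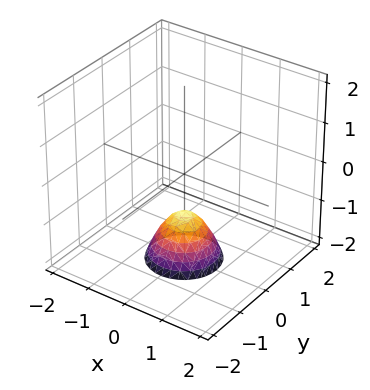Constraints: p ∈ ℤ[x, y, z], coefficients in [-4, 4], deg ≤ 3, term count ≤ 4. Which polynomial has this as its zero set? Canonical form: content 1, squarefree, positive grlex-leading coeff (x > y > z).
(a) Degree: no degree-1 surface has this shape, so deg p = 2.
(b) Symmetries: rotational symmetry about the z-axis ⇒ p depends on x, y only through x² + y².
(c) Against the integer gridlines: it crosses the z-axis at the gridline z = -1; a circular section at z = -2 has radius between 0 and 1; no y-intercept at any integer in the box; no x-intercept at any integer in the box.
(d) Putting this together gives p.

3*x^2 + 3*y^2 + 2*z + 2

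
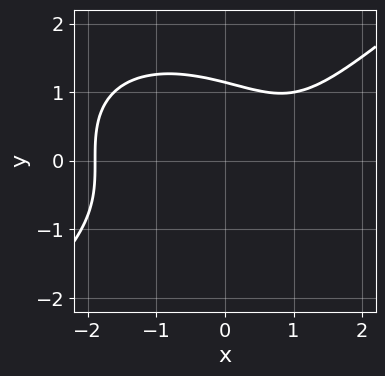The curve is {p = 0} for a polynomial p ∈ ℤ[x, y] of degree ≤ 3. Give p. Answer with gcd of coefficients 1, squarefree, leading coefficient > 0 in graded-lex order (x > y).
x^3 - 2*y^3 - 2*x + 3

1. deg p = 3. The shape is more complex than any degree-2 curve.
2. Putting this together gives p.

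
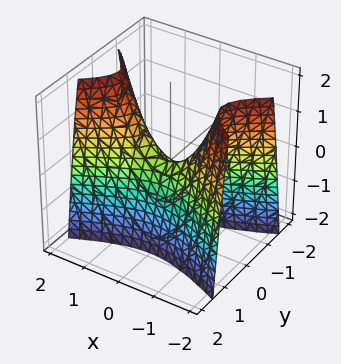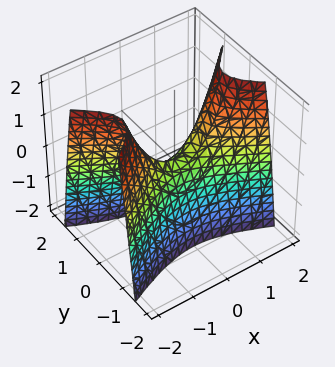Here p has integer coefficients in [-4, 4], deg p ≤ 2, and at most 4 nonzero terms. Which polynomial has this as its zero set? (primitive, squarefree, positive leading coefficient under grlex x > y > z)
1. Degree: a hyperbolic paraboloid; a quadric, so deg p = 2.
2. Symmetries: mirror symmetry x ↦ −x ⇒ only even powers of x; mirror symmetry y ↦ −y ⇒ only even powers of y.
3. From the visible intercepts: it meets the y-axis at y = 0 (among the integer gridlines); one z-axis crossing is at z = 0; it crosses the x-axis at the gridline x = 0.
4. Together with the visible shape, these determine p as stated.

x^2 - 3*y^2 - z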